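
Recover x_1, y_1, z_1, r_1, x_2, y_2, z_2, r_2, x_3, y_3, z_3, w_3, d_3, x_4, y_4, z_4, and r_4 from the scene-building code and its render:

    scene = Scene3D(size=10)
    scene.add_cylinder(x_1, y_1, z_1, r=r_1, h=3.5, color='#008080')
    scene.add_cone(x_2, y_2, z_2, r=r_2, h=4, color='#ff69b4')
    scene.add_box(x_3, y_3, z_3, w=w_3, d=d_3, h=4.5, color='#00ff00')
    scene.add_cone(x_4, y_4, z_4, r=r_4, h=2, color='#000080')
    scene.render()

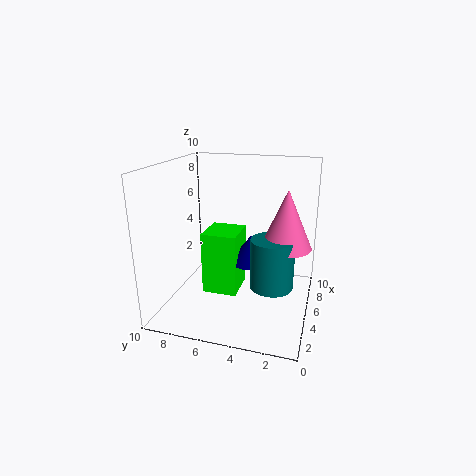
x_1 = 4.75
y_1 = 2.5
z_1 = 1.75
r_1 = 1.5
x_2 = 5.5
y_2 = 1.75
z_2 = 4.5
r_2 = 1.75
x_3 = 4.25
y_3 = 5
z_3 = 0.75
w_3 = 2.75
d_3 = 2.5
x_4 = 5.75
y_4 = 4.25
z_4 = 3
r_4 = 1.5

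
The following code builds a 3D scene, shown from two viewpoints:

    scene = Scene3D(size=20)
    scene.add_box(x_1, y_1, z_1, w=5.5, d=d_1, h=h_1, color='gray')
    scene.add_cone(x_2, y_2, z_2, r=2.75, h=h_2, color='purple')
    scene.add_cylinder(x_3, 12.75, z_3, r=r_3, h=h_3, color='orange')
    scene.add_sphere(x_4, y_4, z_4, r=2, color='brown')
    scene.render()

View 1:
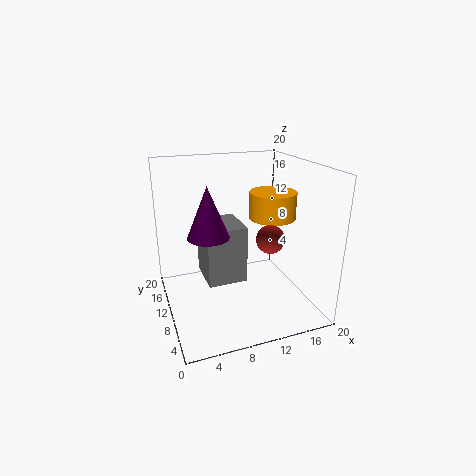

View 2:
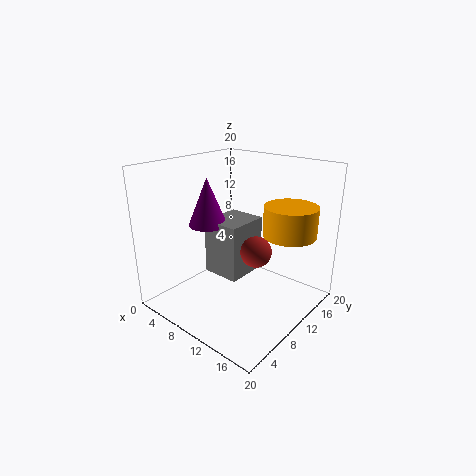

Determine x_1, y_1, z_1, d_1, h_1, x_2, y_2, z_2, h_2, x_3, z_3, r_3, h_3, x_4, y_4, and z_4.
x_1 = 5.25; y_1 = 8.25; z_1 = 4; d_1 = 6.25; h_1 = 8; x_2 = 5.5; y_2 = 8.75; z_2 = 11.25; h_2 = 6.75; x_3 = 16.5; z_3 = 11.25; r_3 = 3.5; h_3 = 4; x_4 = 14.25; y_4 = 8.5; z_4 = 9.75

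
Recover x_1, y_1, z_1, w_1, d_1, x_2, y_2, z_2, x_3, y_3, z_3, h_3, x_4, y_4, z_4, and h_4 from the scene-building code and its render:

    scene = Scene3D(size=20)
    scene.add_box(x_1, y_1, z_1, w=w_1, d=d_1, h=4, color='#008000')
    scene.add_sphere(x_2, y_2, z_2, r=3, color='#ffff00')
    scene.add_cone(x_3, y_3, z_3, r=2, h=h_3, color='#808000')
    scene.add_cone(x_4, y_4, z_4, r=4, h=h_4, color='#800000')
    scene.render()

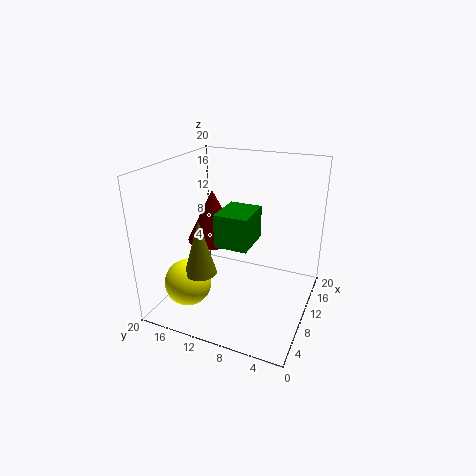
x_1 = 3
y_1 = 6
z_1 = 12
w_1 = 5
d_1 = 4
x_2 = 3
y_2 = 14
z_2 = 6
x_3 = 3
y_3 = 12
z_3 = 8
h_3 = 7
x_4 = 14
y_4 = 16
z_4 = 7
h_4 = 8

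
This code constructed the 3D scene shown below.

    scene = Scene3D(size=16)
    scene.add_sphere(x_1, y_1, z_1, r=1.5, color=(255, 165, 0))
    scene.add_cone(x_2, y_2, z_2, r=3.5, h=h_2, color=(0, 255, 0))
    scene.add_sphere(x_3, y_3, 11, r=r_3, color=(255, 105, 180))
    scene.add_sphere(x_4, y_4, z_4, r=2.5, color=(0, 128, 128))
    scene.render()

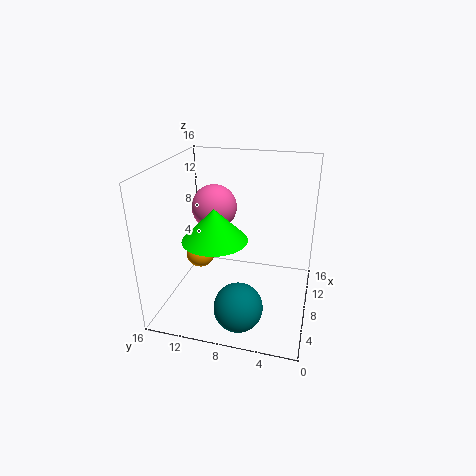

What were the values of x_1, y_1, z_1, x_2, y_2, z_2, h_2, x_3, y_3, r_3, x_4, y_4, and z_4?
x_1 = 5.5, y_1 = 11.5, z_1 = 7, x_2 = 6, y_2 = 10, z_2 = 8.5, h_2 = 3.5, x_3 = 9, y_3 = 11, r_3 = 2.5, x_4 = 2.5, y_4 = 6.5, z_4 = 3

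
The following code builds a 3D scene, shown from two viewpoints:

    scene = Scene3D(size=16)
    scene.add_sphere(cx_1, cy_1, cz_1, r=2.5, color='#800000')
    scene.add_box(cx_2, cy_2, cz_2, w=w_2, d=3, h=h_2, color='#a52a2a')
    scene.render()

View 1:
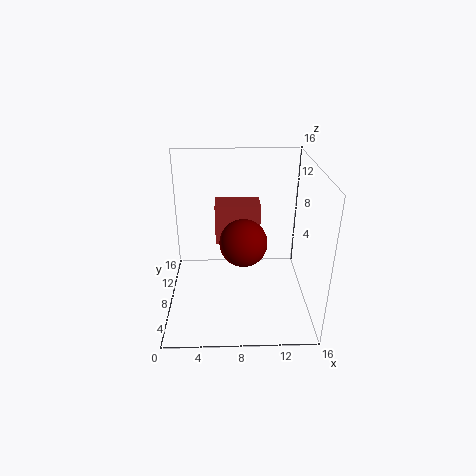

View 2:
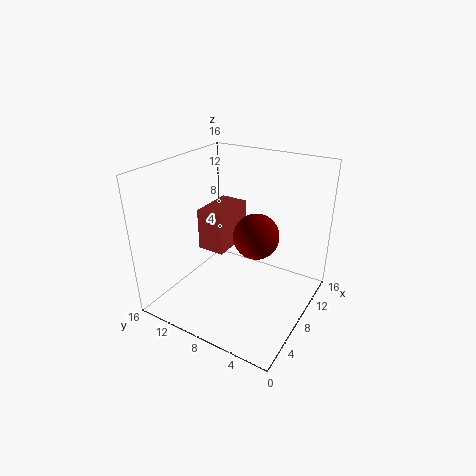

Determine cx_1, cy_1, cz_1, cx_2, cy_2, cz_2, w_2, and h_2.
cx_1 = 8.5; cy_1 = 6; cz_1 = 8.5; cx_2 = 5.5; cy_2 = 8.5; cz_2 = 7; w_2 = 5; h_2 = 4.5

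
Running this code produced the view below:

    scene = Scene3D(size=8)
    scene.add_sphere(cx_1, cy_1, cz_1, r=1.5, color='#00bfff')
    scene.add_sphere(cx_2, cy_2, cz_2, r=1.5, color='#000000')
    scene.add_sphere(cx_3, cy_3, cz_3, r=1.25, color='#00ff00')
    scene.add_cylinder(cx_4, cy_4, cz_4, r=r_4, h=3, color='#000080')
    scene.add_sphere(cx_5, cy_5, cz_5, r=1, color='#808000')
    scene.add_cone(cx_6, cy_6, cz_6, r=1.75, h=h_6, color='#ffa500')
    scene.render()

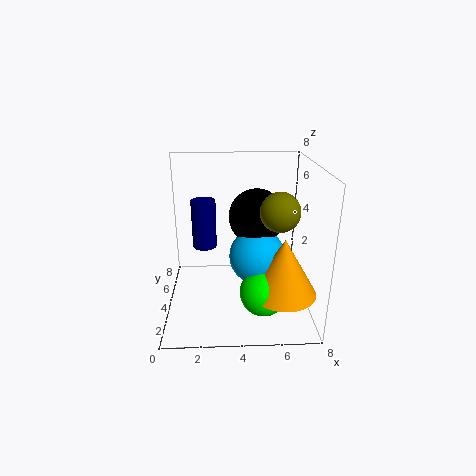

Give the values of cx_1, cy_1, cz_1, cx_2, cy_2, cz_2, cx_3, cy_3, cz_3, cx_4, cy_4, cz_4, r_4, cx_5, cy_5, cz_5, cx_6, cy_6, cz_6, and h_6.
cx_1 = 5
cy_1 = 3.25
cz_1 = 3.25
cx_2 = 5
cy_2 = 4
cz_2 = 5.25
cx_3 = 5.25
cy_3 = 2
cz_3 = 1.75
cx_4 = 2
cy_4 = 6.25
cz_4 = 2.5
r_4 = 0.75
cx_5 = 6
cy_5 = 2.5
cz_5 = 6
cx_6 = 6.25
cy_6 = 2
cz_6 = 1.75
h_6 = 3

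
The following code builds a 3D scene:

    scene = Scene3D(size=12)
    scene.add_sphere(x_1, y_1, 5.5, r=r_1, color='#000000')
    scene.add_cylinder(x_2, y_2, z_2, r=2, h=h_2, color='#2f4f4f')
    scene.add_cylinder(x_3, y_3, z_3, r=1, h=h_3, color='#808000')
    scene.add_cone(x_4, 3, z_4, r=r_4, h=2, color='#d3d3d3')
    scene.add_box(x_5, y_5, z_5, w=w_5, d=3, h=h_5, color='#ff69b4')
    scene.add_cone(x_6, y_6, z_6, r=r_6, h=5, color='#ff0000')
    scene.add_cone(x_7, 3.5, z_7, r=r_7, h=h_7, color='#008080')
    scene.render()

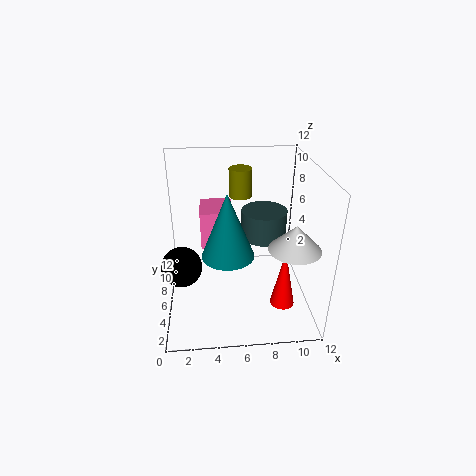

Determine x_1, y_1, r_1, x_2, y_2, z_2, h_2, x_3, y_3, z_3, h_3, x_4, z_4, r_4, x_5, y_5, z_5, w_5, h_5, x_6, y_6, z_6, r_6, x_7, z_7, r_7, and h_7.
x_1 = 1.5
y_1 = 3
r_1 = 1.5
x_2 = 8.5
y_2 = 8
z_2 = 5
h_2 = 2.5
x_3 = 6.5
y_3 = 9
z_3 = 8.5
h_3 = 2.5
x_4 = 10
z_4 = 6.5
r_4 = 2
x_5 = 3
y_5 = 4.5
z_5 = 6
w_5 = 2.5
h_5 = 3
x_6 = 9.5
y_6 = 3.5
z_6 = 1
r_6 = 1
x_7 = 5
z_7 = 6
r_7 = 2
h_7 = 5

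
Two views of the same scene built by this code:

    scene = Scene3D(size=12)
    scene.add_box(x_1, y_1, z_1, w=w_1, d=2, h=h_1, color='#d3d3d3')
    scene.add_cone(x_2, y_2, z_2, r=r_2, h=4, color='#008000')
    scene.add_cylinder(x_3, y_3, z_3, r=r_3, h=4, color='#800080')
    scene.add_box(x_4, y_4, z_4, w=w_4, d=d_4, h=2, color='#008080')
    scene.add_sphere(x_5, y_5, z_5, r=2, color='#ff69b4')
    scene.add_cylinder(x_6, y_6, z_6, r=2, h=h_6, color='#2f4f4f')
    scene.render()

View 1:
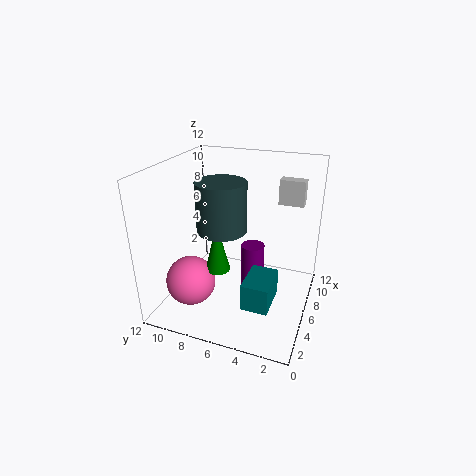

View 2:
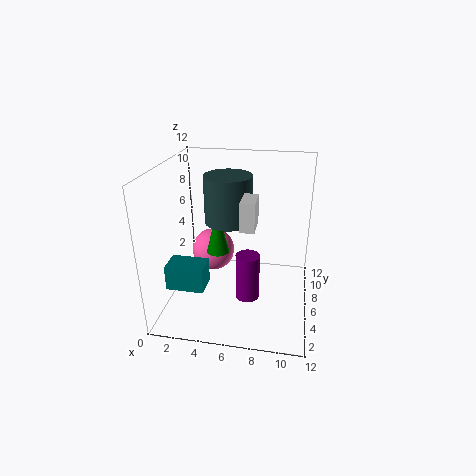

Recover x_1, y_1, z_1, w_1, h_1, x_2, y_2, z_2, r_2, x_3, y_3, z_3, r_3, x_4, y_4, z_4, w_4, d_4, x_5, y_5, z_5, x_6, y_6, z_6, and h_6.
x_1 = 7
y_1 = 1
z_1 = 9
w_1 = 1
h_1 = 2
x_2 = 4
y_2 = 7
z_2 = 4
r_2 = 1
x_3 = 7
y_3 = 5
z_3 = 1
r_3 = 1
x_4 = 1
y_4 = 2
z_4 = 3
w_4 = 3
d_4 = 2
x_5 = 3
y_5 = 9
z_5 = 3
x_6 = 5
y_6 = 7
z_6 = 7
h_6 = 4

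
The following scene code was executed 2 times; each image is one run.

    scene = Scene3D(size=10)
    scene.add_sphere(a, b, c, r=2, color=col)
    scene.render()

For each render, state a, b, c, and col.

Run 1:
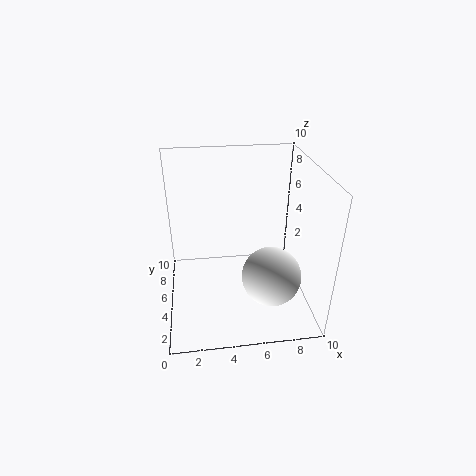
a = 7; b = 3; c = 3; col = 'white'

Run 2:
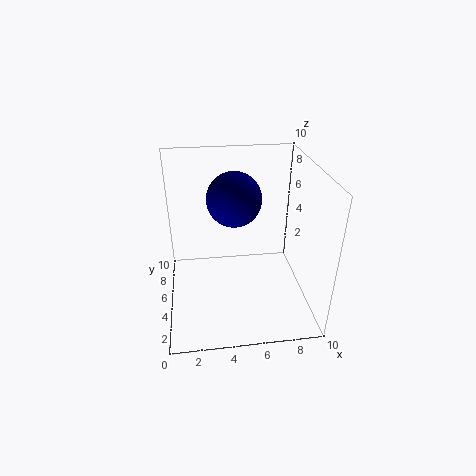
a = 5; b = 7; c = 7; col = 'navy'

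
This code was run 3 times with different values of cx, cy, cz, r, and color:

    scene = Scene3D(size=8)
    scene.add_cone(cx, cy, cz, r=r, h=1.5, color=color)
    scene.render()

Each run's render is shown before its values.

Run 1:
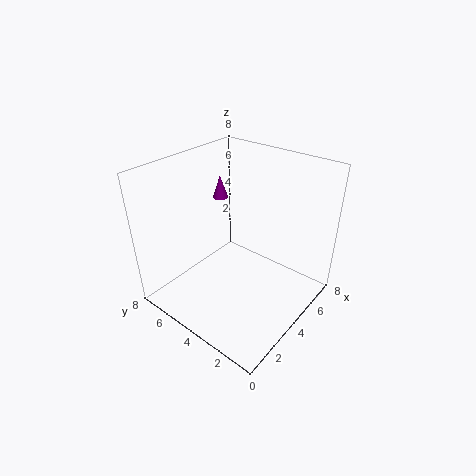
cx = 6.5
cy = 7.5
cz = 4.5
r = 0.5
color = 'purple'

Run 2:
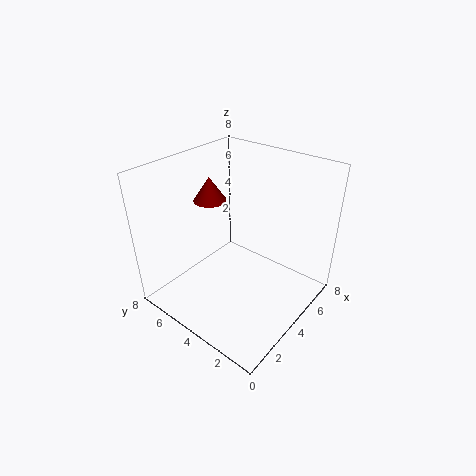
cx = 5
cy = 7
cz = 5
r = 1
color = 'maroon'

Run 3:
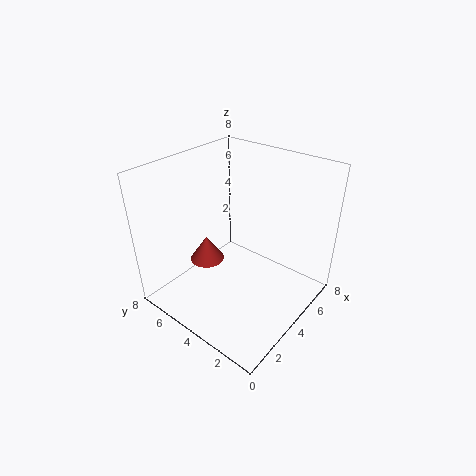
cx = 3.5
cy = 6
cz = 2
r = 1
color = 'brown'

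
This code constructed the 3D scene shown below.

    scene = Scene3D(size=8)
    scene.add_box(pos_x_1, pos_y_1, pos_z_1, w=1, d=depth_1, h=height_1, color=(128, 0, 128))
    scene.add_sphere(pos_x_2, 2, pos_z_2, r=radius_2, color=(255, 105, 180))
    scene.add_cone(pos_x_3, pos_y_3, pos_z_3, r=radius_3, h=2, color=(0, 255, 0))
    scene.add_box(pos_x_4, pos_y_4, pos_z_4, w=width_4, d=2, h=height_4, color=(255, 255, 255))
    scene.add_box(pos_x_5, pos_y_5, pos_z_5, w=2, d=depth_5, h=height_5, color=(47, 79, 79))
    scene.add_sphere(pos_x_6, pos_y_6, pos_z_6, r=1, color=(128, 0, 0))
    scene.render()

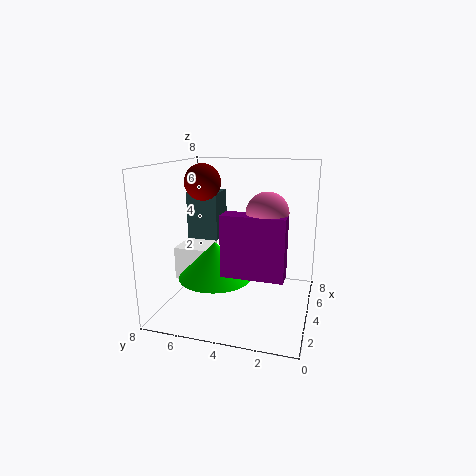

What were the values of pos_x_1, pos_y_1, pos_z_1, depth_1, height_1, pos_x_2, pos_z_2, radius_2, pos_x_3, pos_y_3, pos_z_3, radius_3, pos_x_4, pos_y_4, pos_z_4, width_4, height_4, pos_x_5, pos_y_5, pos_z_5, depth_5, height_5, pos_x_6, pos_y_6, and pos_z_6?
pos_x_1 = 1; pos_y_1 = 1; pos_z_1 = 3; depth_1 = 3; height_1 = 3; pos_x_2 = 2; pos_z_2 = 6; radius_2 = 1; pos_x_3 = 3; pos_y_3 = 5; pos_z_3 = 2; radius_3 = 2; pos_x_4 = 4; pos_y_4 = 6; pos_z_4 = 1; width_4 = 2; height_4 = 2; pos_x_5 = 6; pos_y_5 = 6; pos_z_5 = 3; depth_5 = 2; height_5 = 3; pos_x_6 = 4; pos_y_6 = 6; pos_z_6 = 7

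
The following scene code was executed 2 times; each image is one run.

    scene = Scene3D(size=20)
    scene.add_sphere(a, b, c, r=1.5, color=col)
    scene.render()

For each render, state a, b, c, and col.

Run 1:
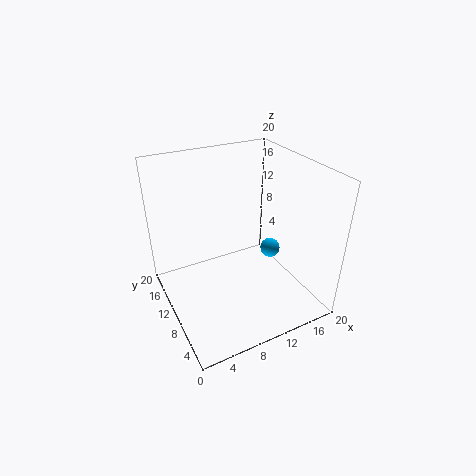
a = 16.5; b = 11.5; c = 5.5; col = 'deepskyblue'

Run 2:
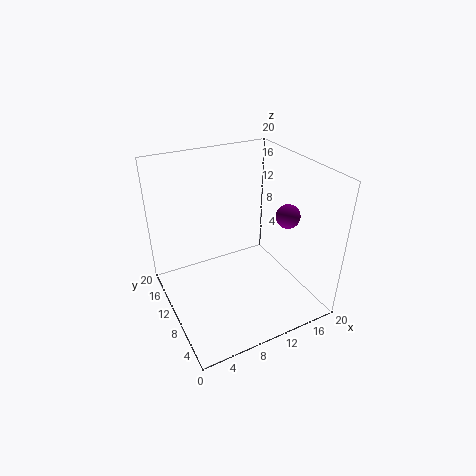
a = 14; b = 4.5; c = 15; col = 'purple'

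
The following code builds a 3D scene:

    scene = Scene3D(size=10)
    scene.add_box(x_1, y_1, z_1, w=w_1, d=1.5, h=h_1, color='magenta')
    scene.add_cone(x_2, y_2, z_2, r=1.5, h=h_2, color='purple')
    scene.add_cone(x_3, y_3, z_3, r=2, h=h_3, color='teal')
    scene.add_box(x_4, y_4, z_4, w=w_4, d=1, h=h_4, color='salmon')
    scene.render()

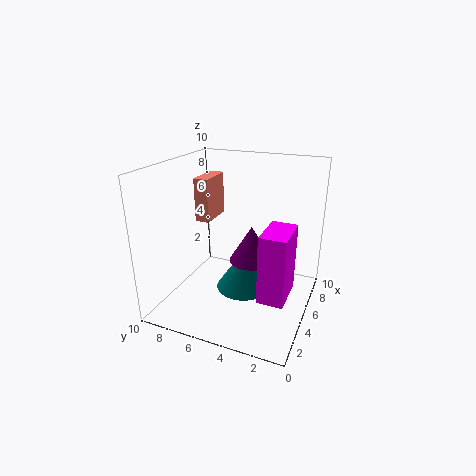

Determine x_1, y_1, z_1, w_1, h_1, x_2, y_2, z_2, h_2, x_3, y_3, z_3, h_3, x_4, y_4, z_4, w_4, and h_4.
x_1 = 0.5; y_1 = 0.5; z_1 = 3.5; w_1 = 2.5; h_1 = 4; x_2 = 5; y_2 = 4; z_2 = 3.5; h_2 = 2.5; x_3 = 6; y_3 = 5; z_3 = 0.5; h_3 = 3; x_4 = 4.5; y_4 = 7; z_4 = 6; w_4 = 2.5; h_4 = 3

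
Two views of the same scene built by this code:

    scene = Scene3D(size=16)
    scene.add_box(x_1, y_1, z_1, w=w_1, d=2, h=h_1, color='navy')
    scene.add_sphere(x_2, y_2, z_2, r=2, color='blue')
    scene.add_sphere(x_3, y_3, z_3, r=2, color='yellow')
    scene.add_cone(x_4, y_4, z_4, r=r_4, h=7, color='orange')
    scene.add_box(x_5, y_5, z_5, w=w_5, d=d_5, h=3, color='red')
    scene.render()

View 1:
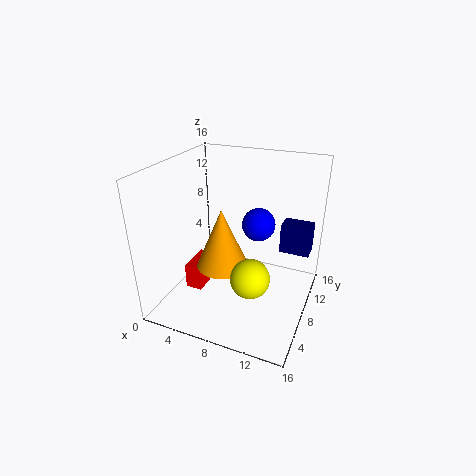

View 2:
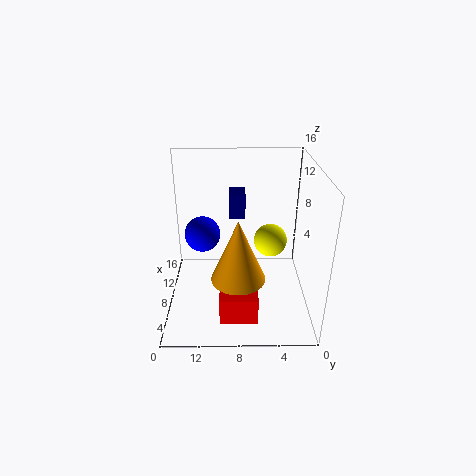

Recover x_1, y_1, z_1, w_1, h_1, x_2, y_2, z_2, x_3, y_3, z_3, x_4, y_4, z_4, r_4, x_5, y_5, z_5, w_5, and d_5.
x_1 = 13, y_1 = 7, z_1 = 8, w_1 = 3, h_1 = 3, x_2 = 9, y_2 = 12, z_2 = 8, x_3 = 11, y_3 = 4, z_3 = 6, x_4 = 6, y_4 = 8, z_4 = 4, r_4 = 3, x_5 = 2, y_5 = 6, z_5 = 1, w_5 = 2, d_5 = 4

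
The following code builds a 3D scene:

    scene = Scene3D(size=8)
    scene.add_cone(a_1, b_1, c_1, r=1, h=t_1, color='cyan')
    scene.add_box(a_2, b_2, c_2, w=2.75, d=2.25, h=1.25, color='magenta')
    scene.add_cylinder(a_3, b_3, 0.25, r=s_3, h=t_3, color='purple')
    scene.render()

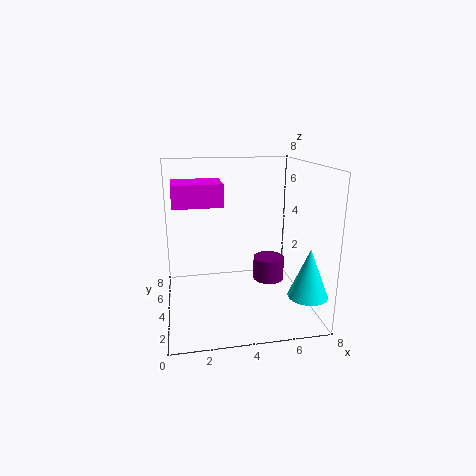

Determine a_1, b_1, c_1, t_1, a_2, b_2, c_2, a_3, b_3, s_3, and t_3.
a_1 = 7, b_1 = 1, c_1 = 1.75, t_1 = 2.5, a_2 = 0.5, b_2 = 4, c_2 = 5.75, a_3 = 6.5, b_3 = 6.25, s_3 = 1, t_3 = 1.5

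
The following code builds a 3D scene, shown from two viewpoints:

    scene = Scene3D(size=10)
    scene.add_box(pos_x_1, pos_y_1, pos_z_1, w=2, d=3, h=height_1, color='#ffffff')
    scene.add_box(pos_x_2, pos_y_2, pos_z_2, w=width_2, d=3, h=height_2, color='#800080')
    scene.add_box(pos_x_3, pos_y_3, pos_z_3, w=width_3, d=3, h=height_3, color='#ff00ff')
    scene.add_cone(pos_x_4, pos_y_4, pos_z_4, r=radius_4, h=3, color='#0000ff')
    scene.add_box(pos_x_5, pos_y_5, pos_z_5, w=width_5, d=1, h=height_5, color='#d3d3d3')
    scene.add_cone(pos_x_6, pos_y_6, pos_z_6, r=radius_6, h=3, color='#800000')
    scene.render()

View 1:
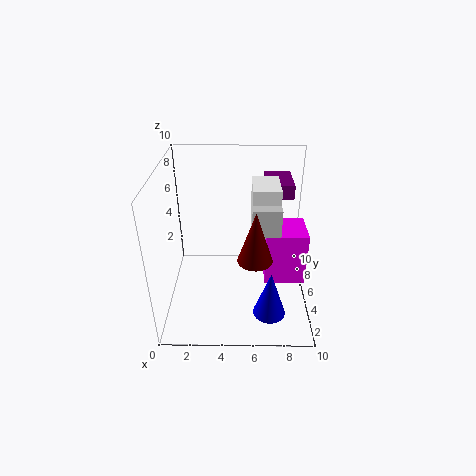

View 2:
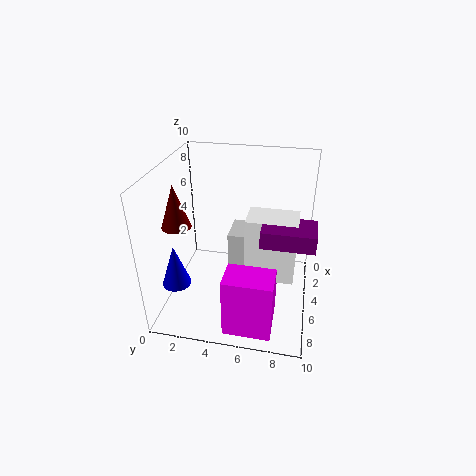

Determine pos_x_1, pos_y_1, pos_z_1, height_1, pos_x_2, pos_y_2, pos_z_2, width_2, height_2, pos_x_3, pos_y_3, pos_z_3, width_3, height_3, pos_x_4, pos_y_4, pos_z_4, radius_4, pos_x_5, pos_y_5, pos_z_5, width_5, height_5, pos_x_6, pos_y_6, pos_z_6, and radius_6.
pos_x_1 = 6; pos_y_1 = 6; pos_z_1 = 4; height_1 = 4; pos_x_2 = 7; pos_y_2 = 7; pos_z_2 = 7; width_2 = 2; height_2 = 1; pos_x_3 = 7; pos_y_3 = 5; pos_z_3 = 1; width_3 = 3; height_3 = 4; pos_x_4 = 7; pos_y_4 = 1; pos_z_4 = 2; radius_4 = 1; pos_x_5 = 6; pos_y_5 = 5; pos_z_5 = 5; width_5 = 2; height_5 = 2; pos_x_6 = 6; pos_y_6 = 1; pos_z_6 = 6; radius_6 = 1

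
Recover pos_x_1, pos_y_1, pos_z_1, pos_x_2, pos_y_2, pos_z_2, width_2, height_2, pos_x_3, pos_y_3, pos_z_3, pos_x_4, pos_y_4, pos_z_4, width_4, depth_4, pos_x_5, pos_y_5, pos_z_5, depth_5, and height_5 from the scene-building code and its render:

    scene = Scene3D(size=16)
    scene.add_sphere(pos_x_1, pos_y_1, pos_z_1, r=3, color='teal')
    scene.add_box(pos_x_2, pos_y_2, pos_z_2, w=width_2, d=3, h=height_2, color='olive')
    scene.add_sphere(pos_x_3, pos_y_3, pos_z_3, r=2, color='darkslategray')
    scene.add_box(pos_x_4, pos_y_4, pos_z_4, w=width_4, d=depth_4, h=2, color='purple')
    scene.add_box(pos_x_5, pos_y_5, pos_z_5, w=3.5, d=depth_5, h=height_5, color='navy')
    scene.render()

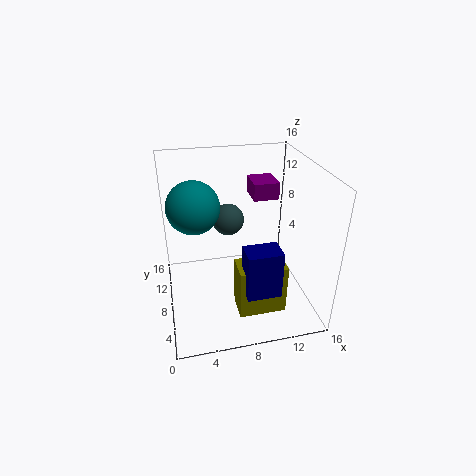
pos_x_1 = 3.5; pos_y_1 = 10.5; pos_z_1 = 11; pos_x_2 = 7; pos_y_2 = 2.5; pos_z_2 = 1.5; width_2 = 5; height_2 = 5.5; pos_x_3 = 8; pos_y_3 = 13.5; pos_z_3 = 7.5; pos_x_4 = 10.5; pos_y_4 = 10.5; pos_z_4 = 11; width_4 = 3; depth_4 = 3.5; pos_x_5 = 7.5; pos_y_5 = 1.5; pos_z_5 = 4.5; depth_5 = 2.5; height_5 = 5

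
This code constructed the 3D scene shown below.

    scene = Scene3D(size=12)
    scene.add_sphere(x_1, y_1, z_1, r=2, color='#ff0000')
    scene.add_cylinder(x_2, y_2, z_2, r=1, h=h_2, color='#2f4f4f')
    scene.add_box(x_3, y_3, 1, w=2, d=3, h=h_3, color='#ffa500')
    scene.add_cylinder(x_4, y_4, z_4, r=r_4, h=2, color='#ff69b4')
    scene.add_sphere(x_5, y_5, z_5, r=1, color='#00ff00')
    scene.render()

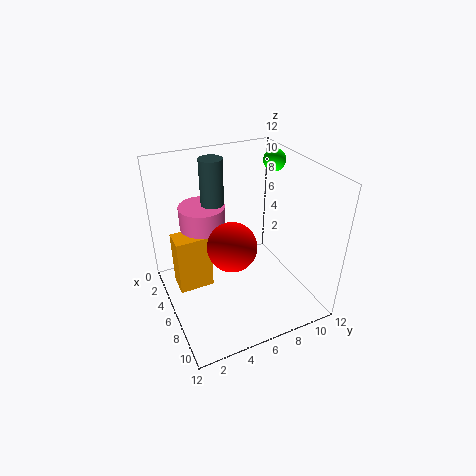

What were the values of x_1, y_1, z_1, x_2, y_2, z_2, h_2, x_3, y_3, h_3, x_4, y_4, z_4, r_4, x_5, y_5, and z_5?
x_1 = 7, y_1 = 5, z_1 = 6, x_2 = 3, y_2 = 5, z_2 = 7, h_2 = 5, x_3 = 3, y_3 = 1, h_3 = 5, x_4 = 3, y_4 = 4, z_4 = 6, r_4 = 2, x_5 = 3, y_5 = 11, z_5 = 11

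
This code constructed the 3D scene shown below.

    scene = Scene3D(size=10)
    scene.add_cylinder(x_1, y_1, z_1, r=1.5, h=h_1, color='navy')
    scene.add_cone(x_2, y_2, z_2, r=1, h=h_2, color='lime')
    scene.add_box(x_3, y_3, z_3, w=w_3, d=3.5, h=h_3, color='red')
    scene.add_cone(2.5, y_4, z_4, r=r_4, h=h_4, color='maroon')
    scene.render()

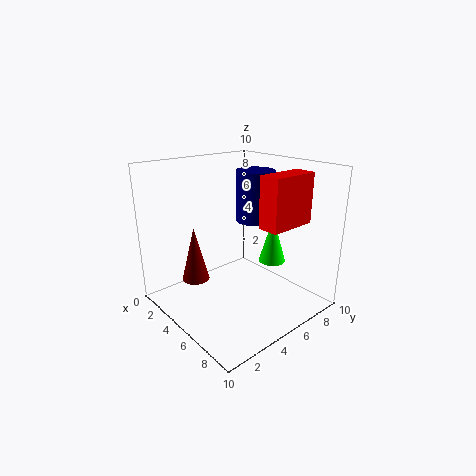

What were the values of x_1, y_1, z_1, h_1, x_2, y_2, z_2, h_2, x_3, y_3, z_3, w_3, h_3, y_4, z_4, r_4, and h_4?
x_1 = 3; y_1 = 8.5; z_1 = 5; h_1 = 4; x_2 = 5.5; y_2 = 8; z_2 = 2.5; h_2 = 3.5; x_3 = 6.5; y_3 = 5.5; z_3 = 6; w_3 = 1.5; h_3 = 3.5; y_4 = 3; z_4 = 1.5; r_4 = 1; h_4 = 4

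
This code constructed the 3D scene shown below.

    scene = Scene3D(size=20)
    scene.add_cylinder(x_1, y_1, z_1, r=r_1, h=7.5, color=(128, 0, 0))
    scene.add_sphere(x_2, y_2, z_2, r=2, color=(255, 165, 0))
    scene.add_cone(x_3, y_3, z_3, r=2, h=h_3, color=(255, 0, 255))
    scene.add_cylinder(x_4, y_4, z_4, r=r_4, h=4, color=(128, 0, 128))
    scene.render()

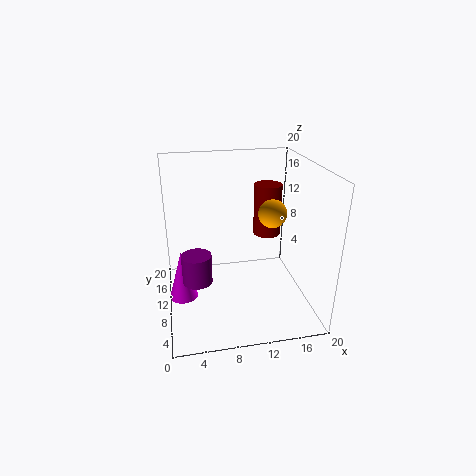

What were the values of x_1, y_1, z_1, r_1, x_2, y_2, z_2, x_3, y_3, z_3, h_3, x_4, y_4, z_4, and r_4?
x_1 = 15
y_1 = 13
z_1 = 9
r_1 = 2
x_2 = 15
y_2 = 10.5
z_2 = 13
x_3 = 2
y_3 = 10
z_3 = 1.5
h_3 = 7
x_4 = 4
y_4 = 8
z_4 = 5
r_4 = 2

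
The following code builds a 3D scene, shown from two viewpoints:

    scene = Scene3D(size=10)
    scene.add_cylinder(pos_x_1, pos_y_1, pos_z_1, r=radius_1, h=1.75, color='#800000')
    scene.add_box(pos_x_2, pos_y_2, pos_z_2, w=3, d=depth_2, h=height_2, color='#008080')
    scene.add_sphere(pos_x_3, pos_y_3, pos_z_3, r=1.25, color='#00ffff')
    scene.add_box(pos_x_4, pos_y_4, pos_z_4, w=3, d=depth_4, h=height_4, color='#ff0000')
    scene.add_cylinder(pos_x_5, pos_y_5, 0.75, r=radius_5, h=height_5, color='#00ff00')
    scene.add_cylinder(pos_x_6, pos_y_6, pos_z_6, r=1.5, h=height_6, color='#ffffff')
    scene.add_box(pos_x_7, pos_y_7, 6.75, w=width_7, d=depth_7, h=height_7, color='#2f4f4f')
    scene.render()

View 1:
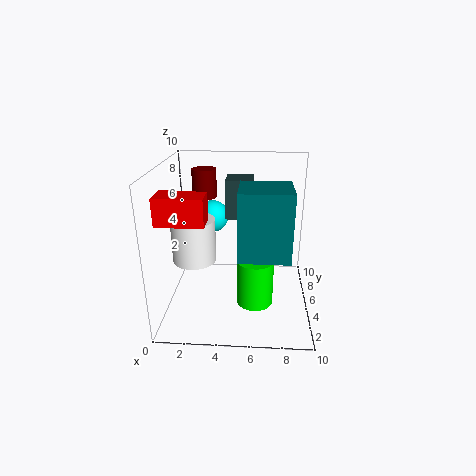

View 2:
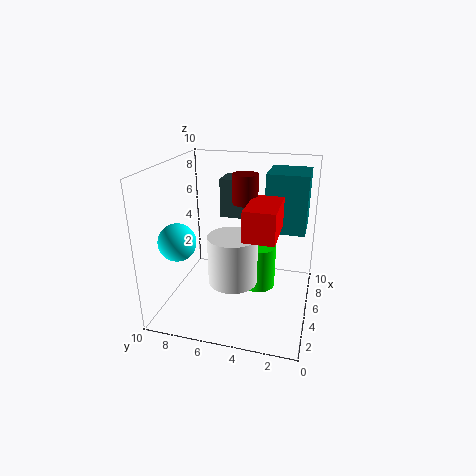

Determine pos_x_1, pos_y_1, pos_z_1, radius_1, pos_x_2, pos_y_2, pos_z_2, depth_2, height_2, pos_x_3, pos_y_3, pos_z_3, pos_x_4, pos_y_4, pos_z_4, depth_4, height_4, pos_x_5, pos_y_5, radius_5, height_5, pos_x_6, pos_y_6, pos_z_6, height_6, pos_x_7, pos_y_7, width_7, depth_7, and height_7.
pos_x_1 = 3, pos_y_1 = 4, pos_z_1 = 8.25, radius_1 = 0.75, pos_x_2 = 5.25, pos_y_2 = 0.5, pos_z_2 = 5.5, depth_2 = 2.75, height_2 = 4, pos_x_3 = 2.75, pos_y_3 = 8.5, pos_z_3 = 5.25, pos_x_4 = 0.25, pos_y_4 = 1.75, pos_z_4 = 7, depth_4 = 1.75, height_4 = 1.75, pos_x_5 = 6.25, pos_y_5 = 3.75, radius_5 = 1.25, height_5 = 3.25, pos_x_6 = 2, pos_y_6 = 4.5, pos_z_6 = 3.5, height_6 = 3, pos_x_7 = 4.25, pos_y_7 = 4, width_7 = 1.75, depth_7 = 2, height_7 = 2.5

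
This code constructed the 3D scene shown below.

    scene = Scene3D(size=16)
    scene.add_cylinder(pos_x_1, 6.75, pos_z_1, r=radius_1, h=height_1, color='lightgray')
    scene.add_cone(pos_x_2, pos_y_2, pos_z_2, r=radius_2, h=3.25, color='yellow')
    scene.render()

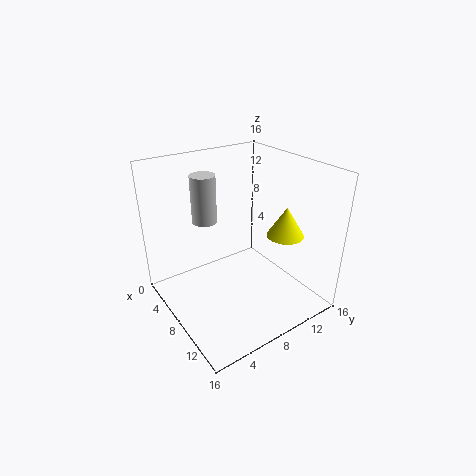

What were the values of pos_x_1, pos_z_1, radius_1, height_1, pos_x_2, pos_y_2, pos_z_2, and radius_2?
pos_x_1 = 2.75
pos_z_1 = 8.25
radius_1 = 1.5
height_1 = 5.75
pos_x_2 = 11.5
pos_y_2 = 11.75
pos_z_2 = 8.75
radius_2 = 2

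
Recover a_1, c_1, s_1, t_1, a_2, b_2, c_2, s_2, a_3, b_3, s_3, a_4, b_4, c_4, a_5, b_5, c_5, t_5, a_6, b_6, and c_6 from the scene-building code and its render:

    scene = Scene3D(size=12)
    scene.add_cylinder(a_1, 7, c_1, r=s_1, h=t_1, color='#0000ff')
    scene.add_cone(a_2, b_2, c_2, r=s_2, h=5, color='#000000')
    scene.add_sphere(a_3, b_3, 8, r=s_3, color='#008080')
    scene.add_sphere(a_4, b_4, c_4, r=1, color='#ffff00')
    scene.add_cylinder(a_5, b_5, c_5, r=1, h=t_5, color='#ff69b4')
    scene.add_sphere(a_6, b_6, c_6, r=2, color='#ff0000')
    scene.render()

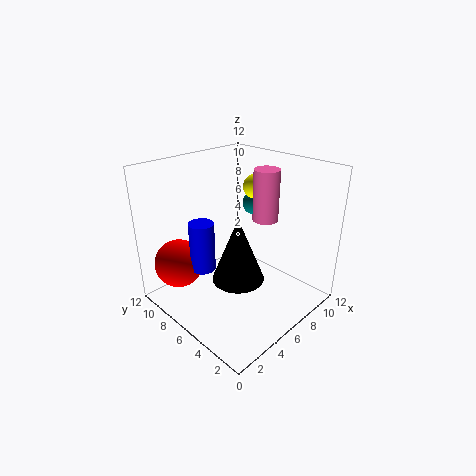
a_1 = 3
c_1 = 4
s_1 = 1
t_1 = 4
a_2 = 4
b_2 = 4
c_2 = 4
s_2 = 2
a_3 = 9
b_3 = 7
s_3 = 1
a_4 = 8
b_4 = 6
c_4 = 10
a_5 = 7
b_5 = 4
c_5 = 8
t_5 = 4
a_6 = 2
b_6 = 9
c_6 = 4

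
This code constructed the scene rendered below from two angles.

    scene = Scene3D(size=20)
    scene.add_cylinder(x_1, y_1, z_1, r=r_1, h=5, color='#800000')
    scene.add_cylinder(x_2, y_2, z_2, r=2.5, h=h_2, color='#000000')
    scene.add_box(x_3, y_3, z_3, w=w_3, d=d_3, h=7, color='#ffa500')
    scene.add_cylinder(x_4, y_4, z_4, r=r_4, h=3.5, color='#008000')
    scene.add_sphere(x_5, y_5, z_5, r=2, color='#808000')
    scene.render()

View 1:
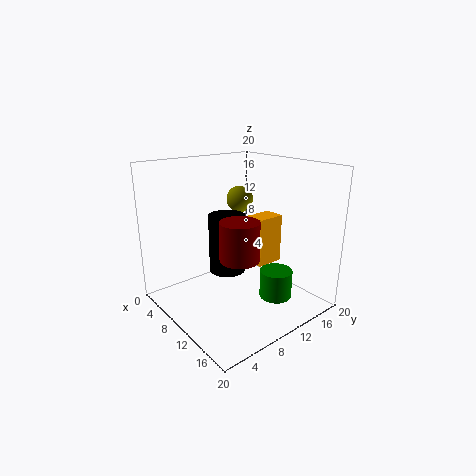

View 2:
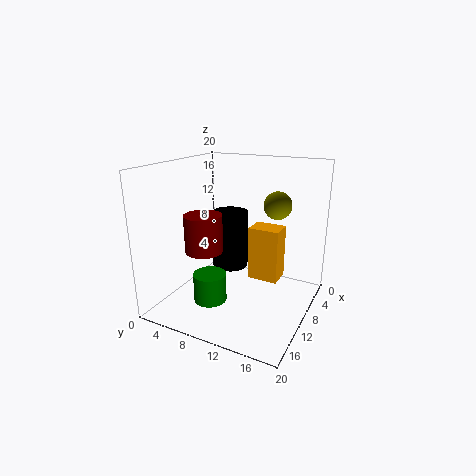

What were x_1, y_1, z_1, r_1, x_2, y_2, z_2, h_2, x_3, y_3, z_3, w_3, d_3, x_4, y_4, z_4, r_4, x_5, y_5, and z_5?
x_1 = 14
y_1 = 7
z_1 = 9
r_1 = 2.5
x_2 = 9.5
y_2 = 8.5
z_2 = 5.5
h_2 = 8
x_3 = 9
y_3 = 12.5
z_3 = 5.5
w_3 = 3
d_3 = 4
x_4 = 17.5
y_4 = 10
z_4 = 4.5
r_4 = 2
x_5 = 5.5
y_5 = 14
z_5 = 14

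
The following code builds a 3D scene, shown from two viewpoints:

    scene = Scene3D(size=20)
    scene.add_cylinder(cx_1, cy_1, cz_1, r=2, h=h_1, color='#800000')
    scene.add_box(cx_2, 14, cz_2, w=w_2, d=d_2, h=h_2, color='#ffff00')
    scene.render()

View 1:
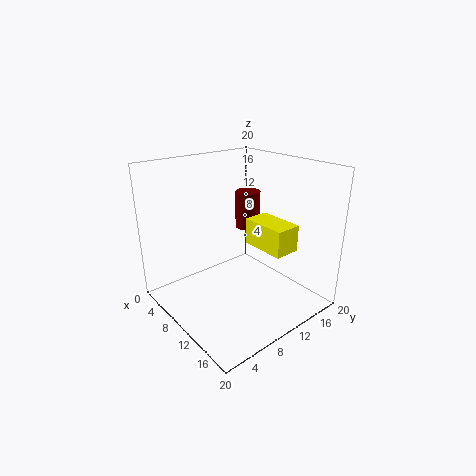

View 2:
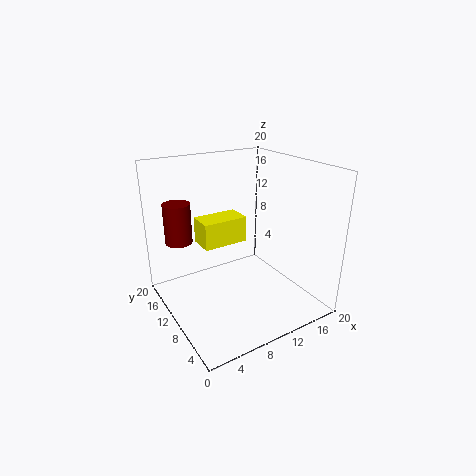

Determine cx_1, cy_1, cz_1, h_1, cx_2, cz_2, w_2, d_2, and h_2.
cx_1 = 4, cy_1 = 17, cz_1 = 8, h_1 = 6, cx_2 = 7, cz_2 = 7, w_2 = 7, d_2 = 4, h_2 = 4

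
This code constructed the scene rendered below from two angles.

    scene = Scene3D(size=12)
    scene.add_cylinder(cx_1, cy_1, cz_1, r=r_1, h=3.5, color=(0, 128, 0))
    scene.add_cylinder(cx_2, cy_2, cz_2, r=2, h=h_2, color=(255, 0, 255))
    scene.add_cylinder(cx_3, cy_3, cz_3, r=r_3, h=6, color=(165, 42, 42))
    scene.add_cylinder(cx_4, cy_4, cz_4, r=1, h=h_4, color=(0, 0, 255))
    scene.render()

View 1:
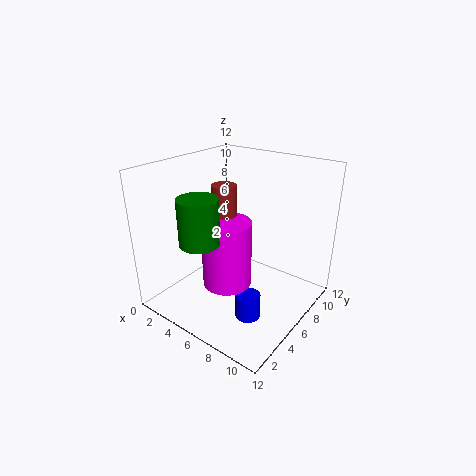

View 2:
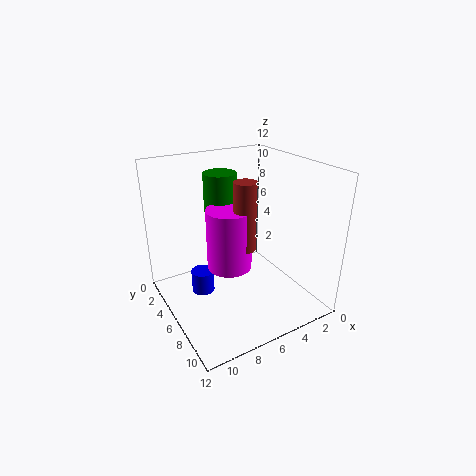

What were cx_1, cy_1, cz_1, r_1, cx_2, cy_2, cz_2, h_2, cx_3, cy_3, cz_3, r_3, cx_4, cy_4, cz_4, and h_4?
cx_1 = 5.5, cy_1 = 2, cz_1 = 7, r_1 = 1.5, cx_2 = 6, cy_2 = 4.5, cz_2 = 2.5, h_2 = 5.5, cx_3 = 5, cy_3 = 5.5, cz_3 = 4.5, r_3 = 1, cx_4 = 8.5, cy_4 = 4, cz_4 = 0.5, h_4 = 2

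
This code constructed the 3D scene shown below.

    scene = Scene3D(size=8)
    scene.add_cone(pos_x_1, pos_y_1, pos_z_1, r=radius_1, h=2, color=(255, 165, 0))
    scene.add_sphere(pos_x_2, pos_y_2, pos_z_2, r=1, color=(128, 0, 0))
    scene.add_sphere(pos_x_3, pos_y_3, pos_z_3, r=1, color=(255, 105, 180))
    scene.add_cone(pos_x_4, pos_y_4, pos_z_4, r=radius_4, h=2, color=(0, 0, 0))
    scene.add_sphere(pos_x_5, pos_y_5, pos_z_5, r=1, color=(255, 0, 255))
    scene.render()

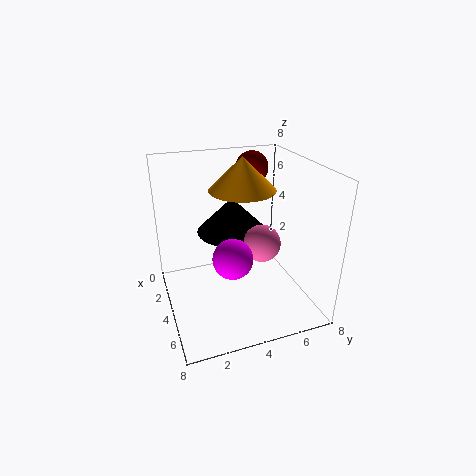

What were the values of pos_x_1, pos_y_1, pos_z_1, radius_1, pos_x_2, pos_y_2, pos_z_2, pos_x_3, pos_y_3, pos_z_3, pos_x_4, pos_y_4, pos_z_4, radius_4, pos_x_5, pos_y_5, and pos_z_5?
pos_x_1 = 2, pos_y_1 = 5, pos_z_1 = 6, radius_1 = 2, pos_x_2 = 1, pos_y_2 = 6, pos_z_2 = 7, pos_x_3 = 5, pos_y_3 = 5, pos_z_3 = 4, pos_x_4 = 3, pos_y_4 = 4, pos_z_4 = 4, radius_4 = 2, pos_x_5 = 6, pos_y_5 = 3, pos_z_5 = 4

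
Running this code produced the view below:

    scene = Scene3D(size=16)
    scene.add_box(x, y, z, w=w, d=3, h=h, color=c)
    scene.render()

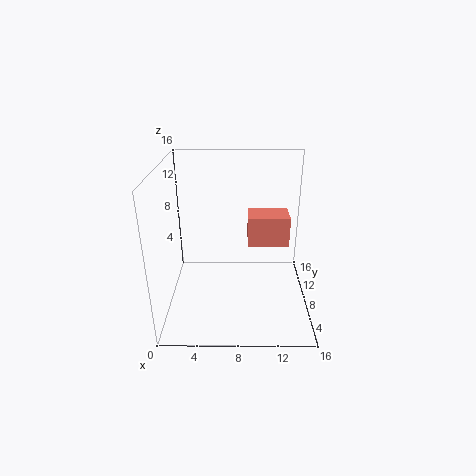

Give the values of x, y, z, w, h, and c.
x = 9
y = 4
z = 9
w = 4
h = 3
c = 'salmon'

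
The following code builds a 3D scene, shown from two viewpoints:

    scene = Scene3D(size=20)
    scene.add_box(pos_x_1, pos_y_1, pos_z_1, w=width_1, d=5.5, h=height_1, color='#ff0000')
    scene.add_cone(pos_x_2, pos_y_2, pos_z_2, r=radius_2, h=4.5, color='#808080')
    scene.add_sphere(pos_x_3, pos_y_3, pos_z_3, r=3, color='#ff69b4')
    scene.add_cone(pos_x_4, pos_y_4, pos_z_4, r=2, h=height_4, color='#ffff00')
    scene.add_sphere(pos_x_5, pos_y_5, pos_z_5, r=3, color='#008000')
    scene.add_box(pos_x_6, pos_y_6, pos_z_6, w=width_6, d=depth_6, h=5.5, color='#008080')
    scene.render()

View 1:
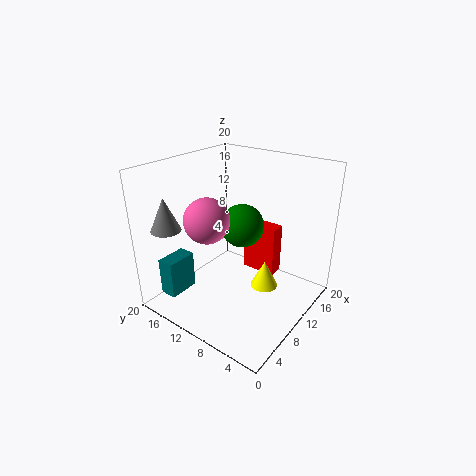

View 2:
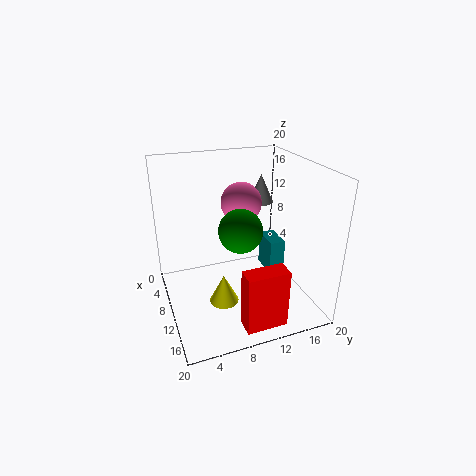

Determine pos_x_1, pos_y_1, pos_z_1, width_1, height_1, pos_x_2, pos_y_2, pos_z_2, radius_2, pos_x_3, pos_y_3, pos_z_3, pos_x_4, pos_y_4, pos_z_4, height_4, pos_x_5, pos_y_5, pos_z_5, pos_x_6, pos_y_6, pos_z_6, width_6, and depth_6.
pos_x_1 = 16.5, pos_y_1 = 8, pos_z_1 = 1, width_1 = 2.5, height_1 = 8, pos_x_2 = 3, pos_y_2 = 16.5, pos_z_2 = 12, radius_2 = 2, pos_x_3 = 6, pos_y_3 = 12, pos_z_3 = 13.5, pos_x_4 = 12.5, pos_y_4 = 7, pos_z_4 = 2, height_4 = 4, pos_x_5 = 11, pos_y_5 = 10, pos_z_5 = 11.5, pos_x_6 = 3, pos_y_6 = 16.5, pos_z_6 = 1, width_6 = 4.5, depth_6 = 2.5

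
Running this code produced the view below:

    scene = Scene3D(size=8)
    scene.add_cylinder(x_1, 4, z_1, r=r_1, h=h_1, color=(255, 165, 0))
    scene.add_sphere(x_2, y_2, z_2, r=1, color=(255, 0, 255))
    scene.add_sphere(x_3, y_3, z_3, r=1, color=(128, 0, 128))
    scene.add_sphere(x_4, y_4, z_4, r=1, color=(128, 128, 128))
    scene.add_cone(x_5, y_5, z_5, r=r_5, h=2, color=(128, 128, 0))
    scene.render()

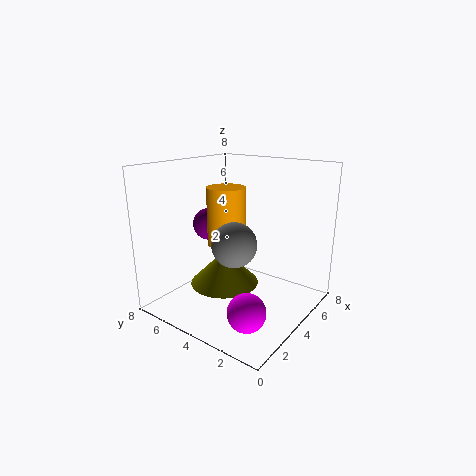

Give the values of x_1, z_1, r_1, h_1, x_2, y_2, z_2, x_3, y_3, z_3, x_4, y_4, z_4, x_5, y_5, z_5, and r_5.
x_1 = 3
z_1 = 4
r_1 = 1
h_1 = 3
x_2 = 2
y_2 = 2
z_2 = 1
x_3 = 5
y_3 = 7
z_3 = 4
x_4 = 1
y_4 = 2
z_4 = 5
x_5 = 4
y_5 = 5
z_5 = 1
r_5 = 2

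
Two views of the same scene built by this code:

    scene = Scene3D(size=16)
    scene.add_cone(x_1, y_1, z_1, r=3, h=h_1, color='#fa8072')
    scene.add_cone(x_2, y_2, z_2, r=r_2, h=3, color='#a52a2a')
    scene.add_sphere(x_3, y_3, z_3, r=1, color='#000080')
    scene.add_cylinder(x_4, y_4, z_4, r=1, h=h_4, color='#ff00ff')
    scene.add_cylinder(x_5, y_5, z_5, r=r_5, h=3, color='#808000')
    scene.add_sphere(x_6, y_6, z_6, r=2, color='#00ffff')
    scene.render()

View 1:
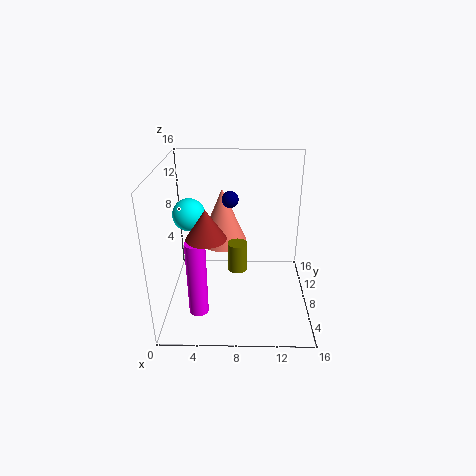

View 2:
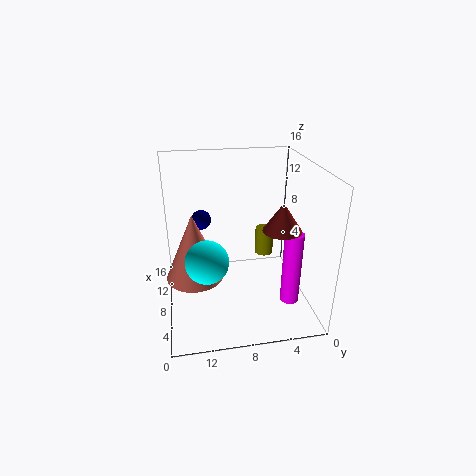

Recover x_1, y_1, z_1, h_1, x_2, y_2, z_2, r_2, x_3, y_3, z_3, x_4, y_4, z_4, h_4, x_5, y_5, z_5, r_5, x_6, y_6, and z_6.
x_1 = 6; y_1 = 13; z_1 = 5; h_1 = 7; x_2 = 5; y_2 = 4; z_2 = 10; r_2 = 2; x_3 = 7; y_3 = 12; z_3 = 11; x_4 = 4; y_4 = 3; z_4 = 2; h_4 = 8; x_5 = 8; y_5 = 5; z_5 = 6; r_5 = 1; x_6 = 2; y_6 = 12; z_6 = 9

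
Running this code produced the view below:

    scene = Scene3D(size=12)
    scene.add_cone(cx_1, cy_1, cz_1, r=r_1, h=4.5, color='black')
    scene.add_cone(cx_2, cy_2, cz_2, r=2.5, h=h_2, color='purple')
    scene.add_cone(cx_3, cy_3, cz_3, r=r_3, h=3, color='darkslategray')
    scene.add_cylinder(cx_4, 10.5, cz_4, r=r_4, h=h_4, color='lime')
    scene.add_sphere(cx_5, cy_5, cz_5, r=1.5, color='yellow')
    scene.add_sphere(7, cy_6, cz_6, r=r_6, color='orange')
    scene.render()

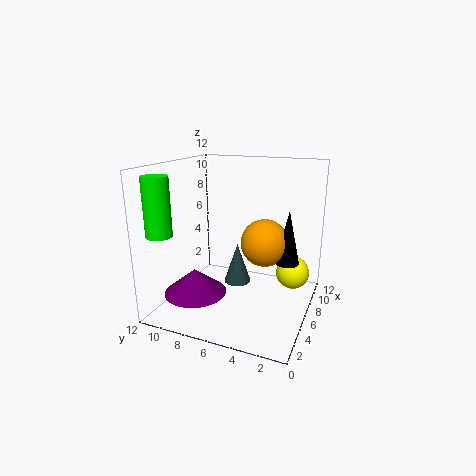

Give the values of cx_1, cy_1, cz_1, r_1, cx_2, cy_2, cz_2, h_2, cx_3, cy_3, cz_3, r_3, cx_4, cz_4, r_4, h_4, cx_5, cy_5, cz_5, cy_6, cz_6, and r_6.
cx_1 = 7
cy_1 = 2
cz_1 = 4
r_1 = 1
cx_2 = 3
cy_2 = 8.5
cz_2 = 2
h_2 = 2
cx_3 = 3.5
cy_3 = 5
cz_3 = 3.5
r_3 = 1
cx_4 = 1.5
cz_4 = 7
r_4 = 1
h_4 = 4.5
cx_5 = 9.5
cy_5 = 2
cz_5 = 2
cy_6 = 4
cz_6 = 5.5
r_6 = 2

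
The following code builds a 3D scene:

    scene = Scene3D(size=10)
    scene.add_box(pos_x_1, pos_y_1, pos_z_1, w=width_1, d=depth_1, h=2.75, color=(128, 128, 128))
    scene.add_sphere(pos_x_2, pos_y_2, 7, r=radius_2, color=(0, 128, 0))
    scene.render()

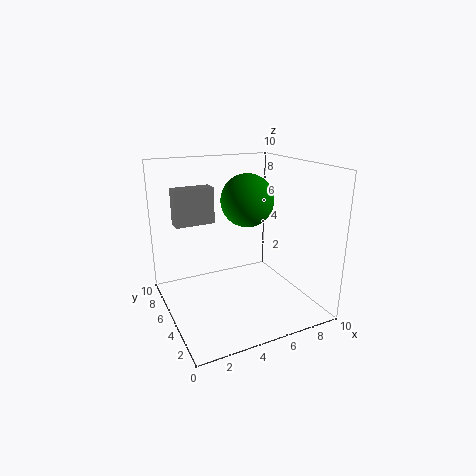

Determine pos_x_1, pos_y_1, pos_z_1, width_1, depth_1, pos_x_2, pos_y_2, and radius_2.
pos_x_1 = 1.5
pos_y_1 = 8
pos_z_1 = 5.25
width_1 = 3
depth_1 = 1.25
pos_x_2 = 6.75
pos_y_2 = 7
radius_2 = 2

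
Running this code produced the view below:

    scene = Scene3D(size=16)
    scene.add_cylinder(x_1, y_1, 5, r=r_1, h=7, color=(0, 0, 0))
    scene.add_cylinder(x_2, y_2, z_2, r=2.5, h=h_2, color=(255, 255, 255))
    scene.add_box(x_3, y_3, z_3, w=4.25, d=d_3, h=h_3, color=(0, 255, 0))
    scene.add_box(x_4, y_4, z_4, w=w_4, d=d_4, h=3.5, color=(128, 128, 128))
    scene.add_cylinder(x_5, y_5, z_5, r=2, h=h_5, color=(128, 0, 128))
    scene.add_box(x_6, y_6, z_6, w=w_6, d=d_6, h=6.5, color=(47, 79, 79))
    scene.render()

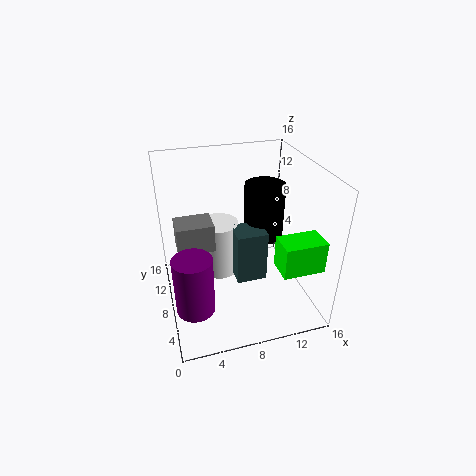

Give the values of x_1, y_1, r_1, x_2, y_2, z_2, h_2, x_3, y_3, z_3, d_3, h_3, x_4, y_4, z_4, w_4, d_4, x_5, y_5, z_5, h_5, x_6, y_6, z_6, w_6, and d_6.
x_1 = 12.75
y_1 = 12.5
r_1 = 2.5
x_2 = 7
y_2 = 13.25
z_2 = 0.25
h_2 = 7
x_3 = 10.5
y_3 = 0.75
z_3 = 7.25
d_3 = 2.75
h_3 = 3.25
x_4 = 1.5
y_4 = 10.75
z_4 = 4.75
w_4 = 4.5
d_4 = 3.5
x_5 = 2.25
y_5 = 4
z_5 = 2.75
h_5 = 6.25
x_6 = 8.25
y_6 = 8.75
z_6 = 0.75
w_6 = 3.75
d_6 = 3.5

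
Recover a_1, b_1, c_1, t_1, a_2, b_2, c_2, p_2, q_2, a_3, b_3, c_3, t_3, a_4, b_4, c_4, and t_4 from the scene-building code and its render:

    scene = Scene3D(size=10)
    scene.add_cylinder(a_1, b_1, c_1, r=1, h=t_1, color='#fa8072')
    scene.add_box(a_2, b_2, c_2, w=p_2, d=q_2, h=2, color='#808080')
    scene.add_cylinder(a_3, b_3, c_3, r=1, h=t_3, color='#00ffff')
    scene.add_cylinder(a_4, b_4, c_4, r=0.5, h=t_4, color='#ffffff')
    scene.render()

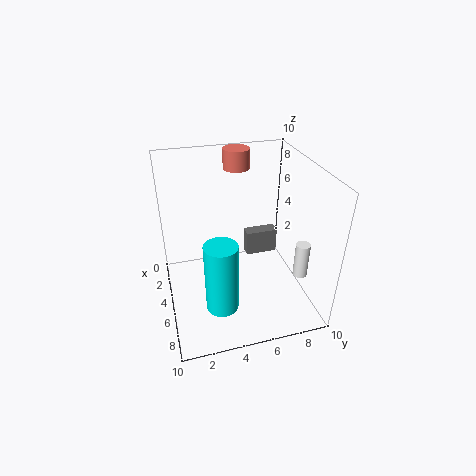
a_1 = 1, b_1 = 6, c_1 = 8.5, t_1 = 1.5, a_2 = 1.5, b_2 = 6.5, c_2 = 1.5, p_2 = 1, q_2 = 2.5, a_3 = 8.5, b_3 = 3, c_3 = 2.5, t_3 = 4.5, a_4 = 7, b_4 = 9, c_4 = 2.5, t_4 = 2.5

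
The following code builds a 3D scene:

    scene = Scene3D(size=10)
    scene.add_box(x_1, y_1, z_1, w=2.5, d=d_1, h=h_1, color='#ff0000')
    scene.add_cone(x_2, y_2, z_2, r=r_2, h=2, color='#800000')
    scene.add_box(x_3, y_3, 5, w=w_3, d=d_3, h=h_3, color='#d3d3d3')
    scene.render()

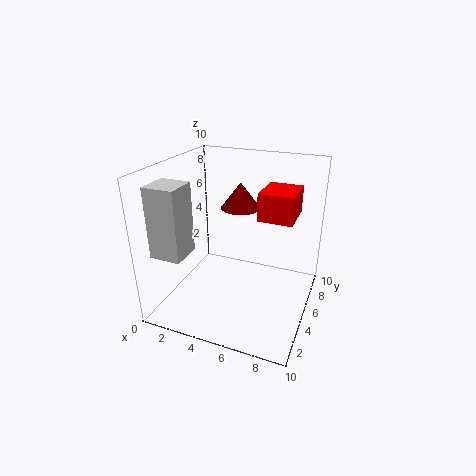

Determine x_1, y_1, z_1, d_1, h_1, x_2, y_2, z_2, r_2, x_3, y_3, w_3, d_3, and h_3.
x_1 = 6
y_1 = 6
z_1 = 6
d_1 = 3
h_1 = 2
x_2 = 4
y_2 = 8
z_2 = 6
r_2 = 1.5
x_3 = 1
y_3 = 0.5
w_3 = 2
d_3 = 2
h_3 = 4.5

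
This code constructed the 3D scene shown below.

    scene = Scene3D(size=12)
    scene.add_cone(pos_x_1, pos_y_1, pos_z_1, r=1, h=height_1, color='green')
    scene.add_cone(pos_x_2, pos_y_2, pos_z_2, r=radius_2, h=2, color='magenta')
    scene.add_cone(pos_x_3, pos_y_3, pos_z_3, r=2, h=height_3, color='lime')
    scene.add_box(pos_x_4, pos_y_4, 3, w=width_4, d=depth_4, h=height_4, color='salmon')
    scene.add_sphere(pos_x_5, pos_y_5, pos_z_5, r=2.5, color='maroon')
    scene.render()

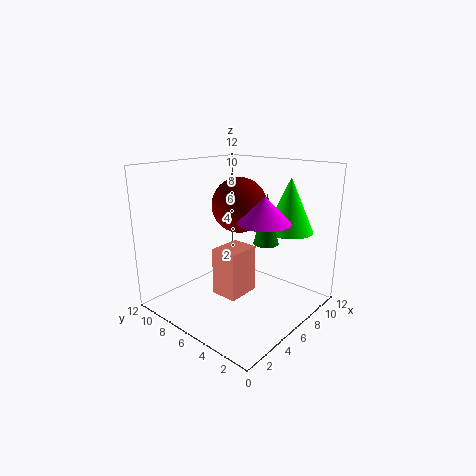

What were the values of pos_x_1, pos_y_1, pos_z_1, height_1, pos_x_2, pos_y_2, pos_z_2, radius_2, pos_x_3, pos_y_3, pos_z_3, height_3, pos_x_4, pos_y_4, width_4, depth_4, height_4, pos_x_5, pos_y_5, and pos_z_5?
pos_x_1 = 6.5, pos_y_1 = 3.5, pos_z_1 = 6, height_1 = 4, pos_x_2 = 5.5, pos_y_2 = 3, pos_z_2 = 8, radius_2 = 2, pos_x_3 = 9, pos_y_3 = 3, pos_z_3 = 6.5, height_3 = 4.5, pos_x_4 = 2, pos_y_4 = 3, width_4 = 2.5, depth_4 = 2, height_4 = 3.5, pos_x_5 = 8.5, pos_y_5 = 8, pos_z_5 = 8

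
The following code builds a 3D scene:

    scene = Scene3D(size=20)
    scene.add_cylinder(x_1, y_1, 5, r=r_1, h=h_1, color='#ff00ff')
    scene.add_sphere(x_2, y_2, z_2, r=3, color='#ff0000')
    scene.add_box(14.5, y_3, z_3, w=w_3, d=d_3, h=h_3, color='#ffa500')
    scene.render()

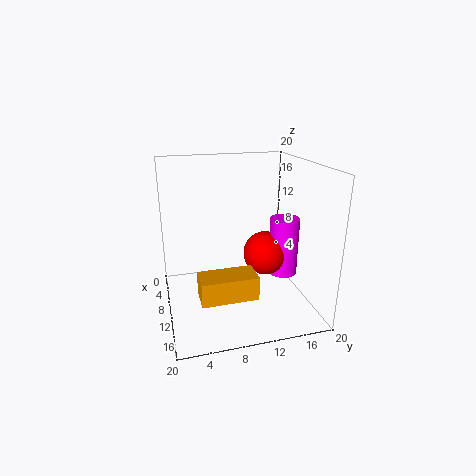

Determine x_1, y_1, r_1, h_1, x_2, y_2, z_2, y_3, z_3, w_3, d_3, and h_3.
x_1 = 12
y_1 = 16
r_1 = 2
h_1 = 8
x_2 = 11.5
y_2 = 13.5
z_2 = 8
y_3 = 3.5
z_3 = 5
w_3 = 3.5
d_3 = 7
h_3 = 3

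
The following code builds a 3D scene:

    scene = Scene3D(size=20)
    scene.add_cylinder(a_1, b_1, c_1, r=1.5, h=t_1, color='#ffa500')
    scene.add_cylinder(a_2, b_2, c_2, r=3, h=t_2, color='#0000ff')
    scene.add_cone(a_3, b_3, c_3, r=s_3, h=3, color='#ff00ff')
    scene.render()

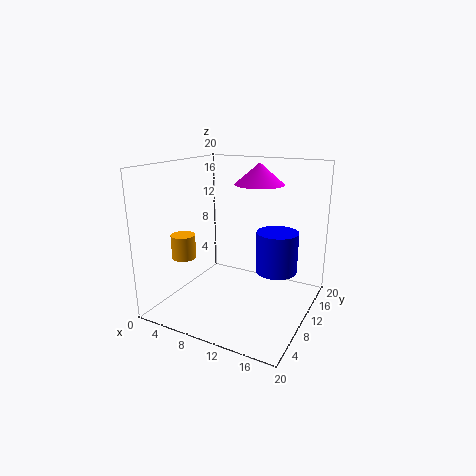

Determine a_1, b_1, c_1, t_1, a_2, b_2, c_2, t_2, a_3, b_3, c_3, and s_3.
a_1 = 6, b_1 = 3, c_1 = 9, t_1 = 3, a_2 = 14.5, b_2 = 13.5, c_2 = 4.5, t_2 = 6, a_3 = 11.5, b_3 = 13.5, c_3 = 17, s_3 = 3.5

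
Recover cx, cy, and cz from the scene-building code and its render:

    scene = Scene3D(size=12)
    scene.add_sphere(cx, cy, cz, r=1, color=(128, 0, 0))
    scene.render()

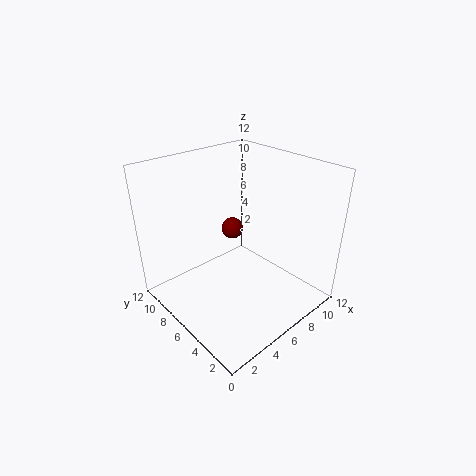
cx = 8; cy = 9; cz = 5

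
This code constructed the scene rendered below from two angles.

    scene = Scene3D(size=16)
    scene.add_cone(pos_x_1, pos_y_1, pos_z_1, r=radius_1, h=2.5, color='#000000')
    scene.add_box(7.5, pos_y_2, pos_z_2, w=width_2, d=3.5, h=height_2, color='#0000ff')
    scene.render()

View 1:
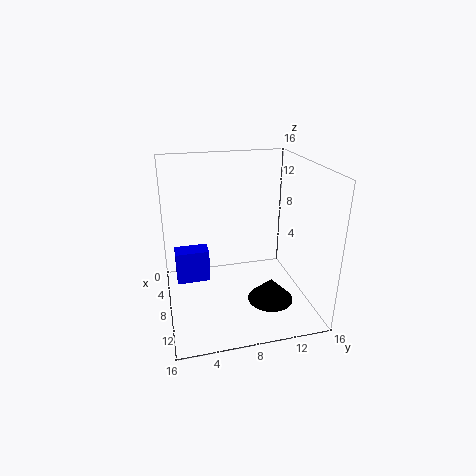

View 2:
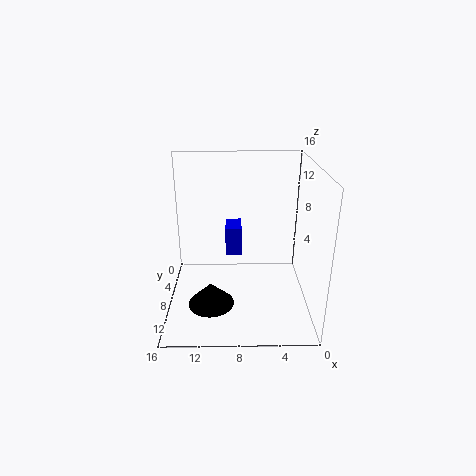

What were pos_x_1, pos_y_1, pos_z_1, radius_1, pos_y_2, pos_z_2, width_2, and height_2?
pos_x_1 = 11; pos_y_1 = 11; pos_z_1 = 1.5; radius_1 = 2.5; pos_y_2 = 1; pos_z_2 = 4; width_2 = 2; height_2 = 3.5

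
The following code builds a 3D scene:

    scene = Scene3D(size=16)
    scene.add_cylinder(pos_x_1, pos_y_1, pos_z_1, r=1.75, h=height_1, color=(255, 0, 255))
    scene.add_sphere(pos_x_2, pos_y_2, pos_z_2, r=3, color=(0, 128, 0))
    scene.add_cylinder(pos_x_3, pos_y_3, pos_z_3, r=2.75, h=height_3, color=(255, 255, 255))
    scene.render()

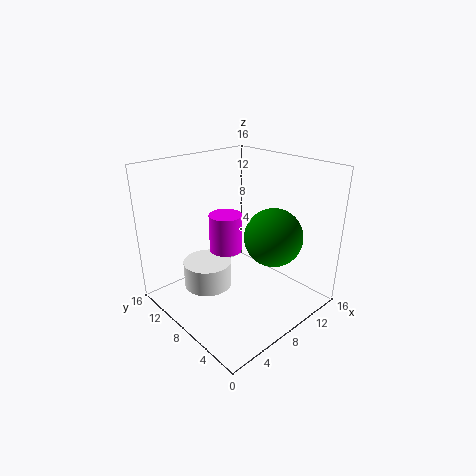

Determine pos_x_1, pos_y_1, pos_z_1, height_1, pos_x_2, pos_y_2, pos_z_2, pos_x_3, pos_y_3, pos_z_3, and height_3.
pos_x_1 = 6.25
pos_y_1 = 8
pos_z_1 = 7.25
height_1 = 4
pos_x_2 = 9
pos_y_2 = 3.75
pos_z_2 = 9.25
pos_x_3 = 5.5
pos_y_3 = 10.5
pos_z_3 = 2
height_3 = 3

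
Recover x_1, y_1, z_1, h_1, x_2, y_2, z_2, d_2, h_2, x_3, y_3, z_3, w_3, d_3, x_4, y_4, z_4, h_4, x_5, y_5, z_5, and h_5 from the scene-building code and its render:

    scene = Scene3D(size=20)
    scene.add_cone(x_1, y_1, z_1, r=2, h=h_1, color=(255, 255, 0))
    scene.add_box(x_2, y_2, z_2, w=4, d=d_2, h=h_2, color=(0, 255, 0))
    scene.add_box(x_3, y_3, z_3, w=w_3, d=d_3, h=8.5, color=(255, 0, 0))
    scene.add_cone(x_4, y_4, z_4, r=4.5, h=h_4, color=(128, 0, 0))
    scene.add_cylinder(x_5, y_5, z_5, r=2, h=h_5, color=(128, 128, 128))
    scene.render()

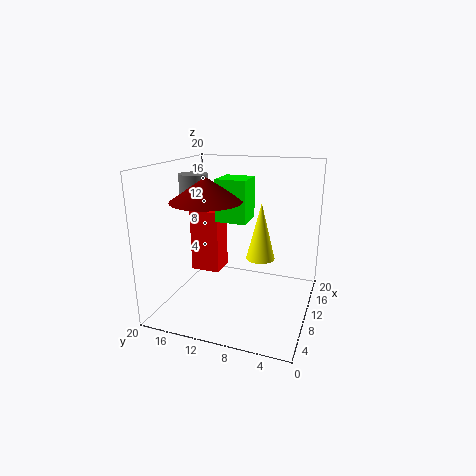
x_1 = 11
y_1 = 7
z_1 = 7
h_1 = 8
x_2 = 7
y_2 = 8
z_2 = 13
d_2 = 4
h_2 = 5.5
x_3 = 7.5
y_3 = 12
z_3 = 5.5
w_3 = 3.5
d_3 = 4
x_4 = 5.5
y_4 = 12.5
z_4 = 16
h_4 = 3
x_5 = 10
y_5 = 16.5
z_5 = 14.5
h_5 = 4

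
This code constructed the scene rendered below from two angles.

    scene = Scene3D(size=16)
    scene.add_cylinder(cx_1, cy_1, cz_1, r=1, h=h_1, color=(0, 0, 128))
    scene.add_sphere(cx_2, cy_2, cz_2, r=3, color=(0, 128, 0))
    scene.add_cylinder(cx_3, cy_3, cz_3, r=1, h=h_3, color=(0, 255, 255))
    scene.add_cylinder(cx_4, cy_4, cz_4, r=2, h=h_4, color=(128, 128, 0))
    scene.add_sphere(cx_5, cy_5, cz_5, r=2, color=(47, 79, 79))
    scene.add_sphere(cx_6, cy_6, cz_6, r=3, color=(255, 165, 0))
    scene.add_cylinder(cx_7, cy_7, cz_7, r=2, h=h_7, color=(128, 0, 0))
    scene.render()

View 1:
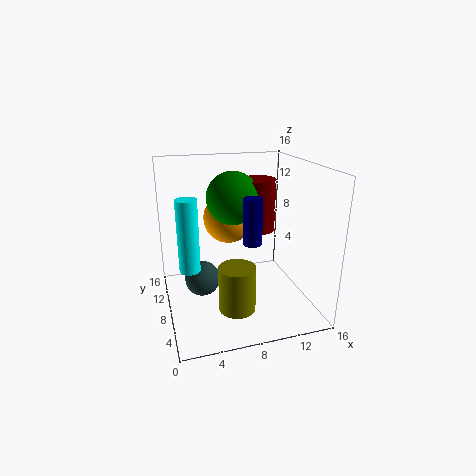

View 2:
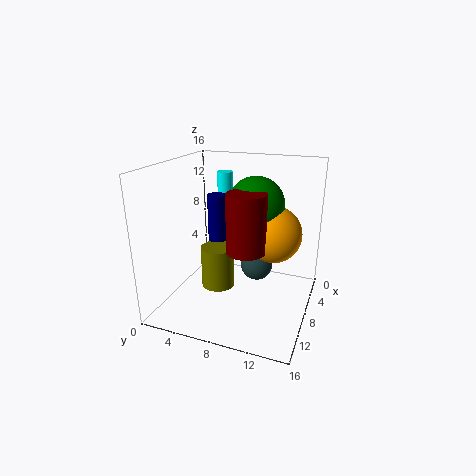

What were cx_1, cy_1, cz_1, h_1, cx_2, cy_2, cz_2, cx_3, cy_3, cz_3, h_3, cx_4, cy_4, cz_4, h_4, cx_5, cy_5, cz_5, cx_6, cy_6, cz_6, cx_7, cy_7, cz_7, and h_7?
cx_1 = 9, cy_1 = 6, cz_1 = 8, h_1 = 5, cx_2 = 8, cy_2 = 10, cz_2 = 12, cx_3 = 2, cy_3 = 4, cz_3 = 7, h_3 = 7, cx_4 = 7, cy_4 = 5, cz_4 = 1, h_4 = 5, cx_5 = 4, cy_5 = 9, cz_5 = 3, cx_6 = 8, cy_6 = 12, cz_6 = 9, cx_7 = 11, cy_7 = 10, cz_7 = 8, h_7 = 6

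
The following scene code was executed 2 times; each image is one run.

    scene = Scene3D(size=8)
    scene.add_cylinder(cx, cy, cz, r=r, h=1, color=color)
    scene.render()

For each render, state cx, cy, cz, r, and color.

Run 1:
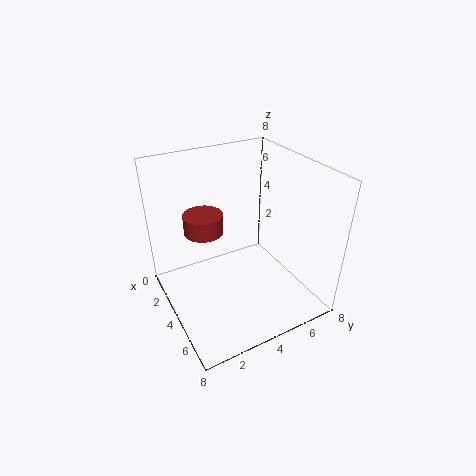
cx = 4
cy = 2
cz = 5
r = 1
color = 'brown'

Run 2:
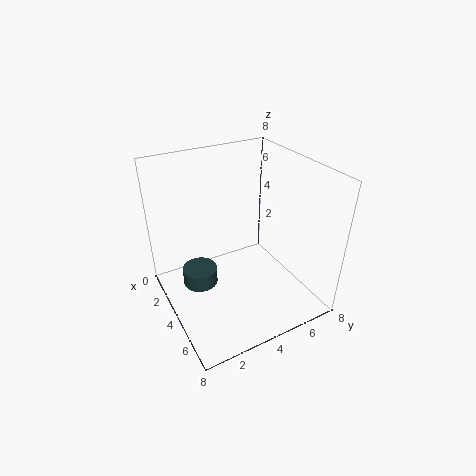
cx = 3
cy = 2
cz = 1
r = 1
color = 'darkslategray'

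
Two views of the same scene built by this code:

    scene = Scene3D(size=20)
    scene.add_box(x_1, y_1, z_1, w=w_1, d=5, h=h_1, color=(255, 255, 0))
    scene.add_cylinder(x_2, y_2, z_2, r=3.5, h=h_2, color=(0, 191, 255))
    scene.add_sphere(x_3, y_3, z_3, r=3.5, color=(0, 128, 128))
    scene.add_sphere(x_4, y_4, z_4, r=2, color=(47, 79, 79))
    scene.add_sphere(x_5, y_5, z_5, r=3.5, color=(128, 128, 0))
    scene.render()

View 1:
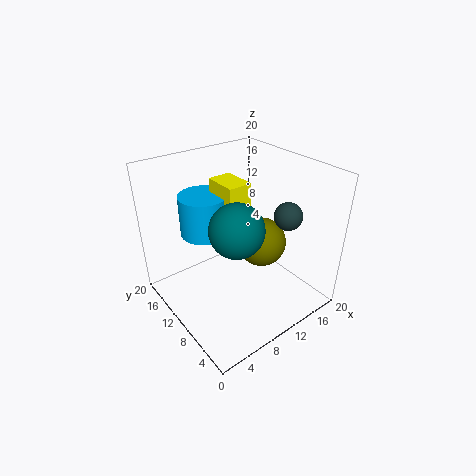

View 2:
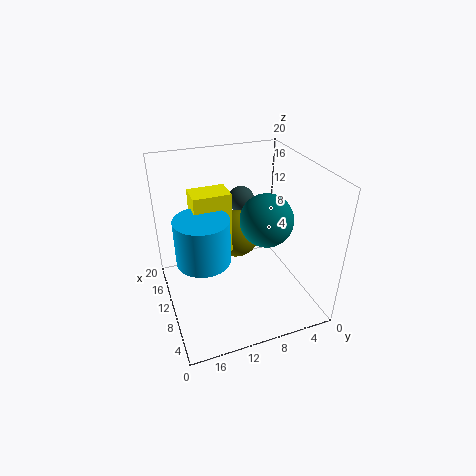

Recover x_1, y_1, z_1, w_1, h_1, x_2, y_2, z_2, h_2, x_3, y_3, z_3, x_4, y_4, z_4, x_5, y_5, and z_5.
x_1 = 9.5; y_1 = 11; z_1 = 8.5; w_1 = 3.5; h_1 = 8.5; x_2 = 8; y_2 = 15.5; z_2 = 9; h_2 = 6; x_3 = 7.5; y_3 = 7; z_3 = 13.5; x_4 = 16.5; y_4 = 7; z_4 = 12.5; x_5 = 13.5; y_5 = 9; z_5 = 8.5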